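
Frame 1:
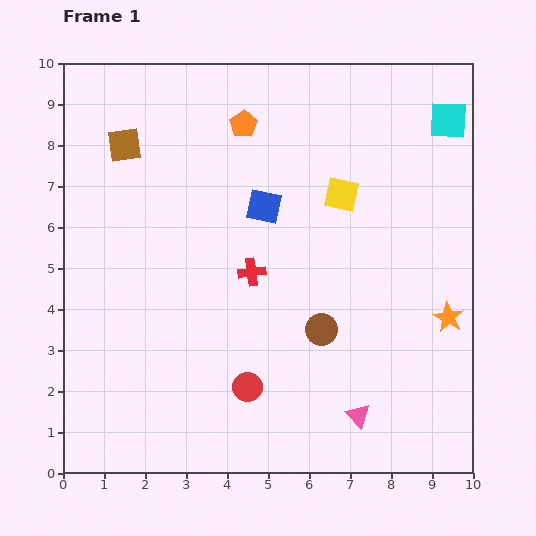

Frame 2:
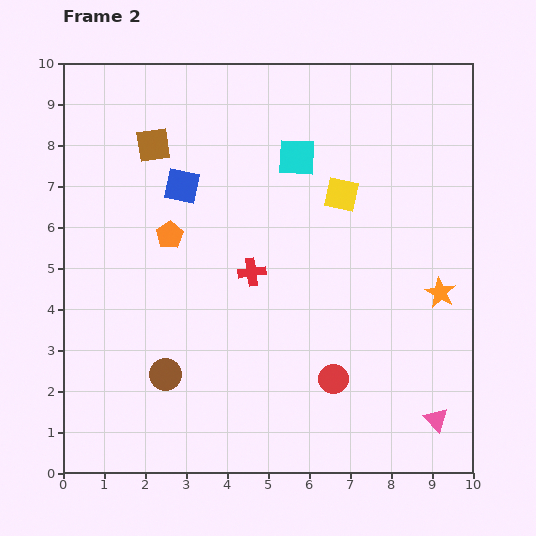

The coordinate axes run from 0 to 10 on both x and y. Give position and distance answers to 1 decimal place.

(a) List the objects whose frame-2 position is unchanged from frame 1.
the yellow square, the red cross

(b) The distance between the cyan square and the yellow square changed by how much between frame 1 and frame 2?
-1.8

Distance in frame 1: 3.2. Distance in frame 2: 1.4.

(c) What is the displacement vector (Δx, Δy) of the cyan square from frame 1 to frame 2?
(-3.7, -0.9)

The cyan square was at (9.4, 8.6) in frame 1 and (5.7, 7.7) in frame 2.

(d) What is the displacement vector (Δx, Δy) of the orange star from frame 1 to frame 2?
(-0.2, 0.6)

The orange star was at (9.4, 3.8) in frame 1 and (9.2, 4.4) in frame 2.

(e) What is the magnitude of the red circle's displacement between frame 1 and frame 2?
2.1

The red circle moved from (4.5, 2.1) to (6.6, 2.3), a distance of √(2.1² + 0.2²) ≈ 2.1.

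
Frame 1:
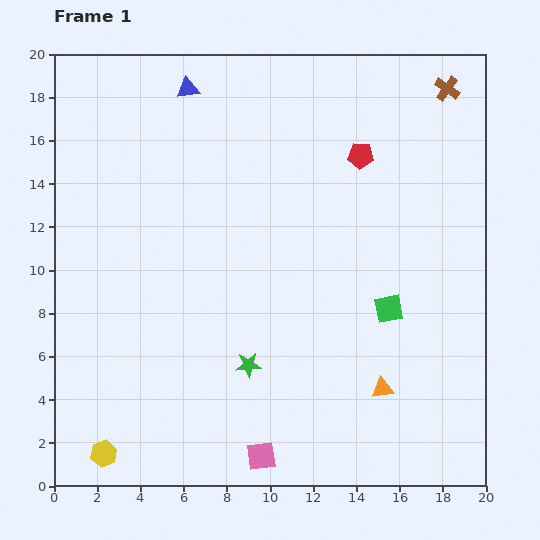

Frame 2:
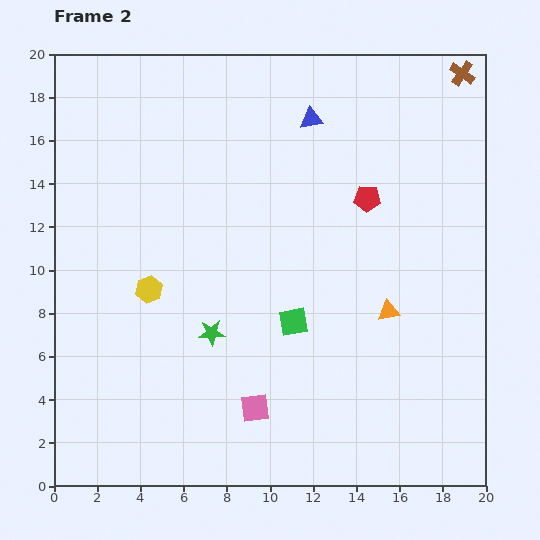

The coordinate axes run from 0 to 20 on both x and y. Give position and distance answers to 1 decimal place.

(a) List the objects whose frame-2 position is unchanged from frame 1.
none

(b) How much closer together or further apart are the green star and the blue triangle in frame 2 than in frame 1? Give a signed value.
-2.2

Distance in frame 1: 13.1. Distance in frame 2: 10.9.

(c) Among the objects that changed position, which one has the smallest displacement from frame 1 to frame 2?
the brown cross

(moved 1.0)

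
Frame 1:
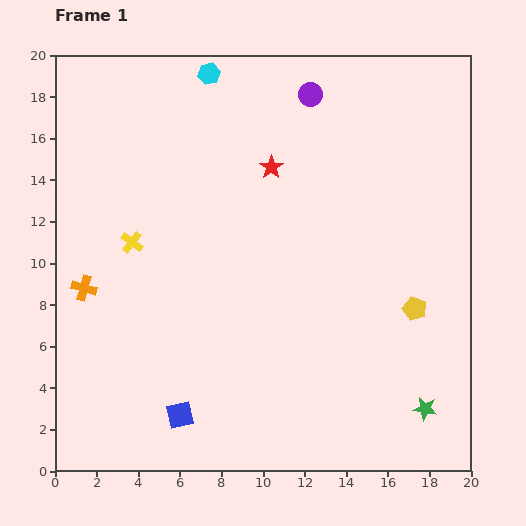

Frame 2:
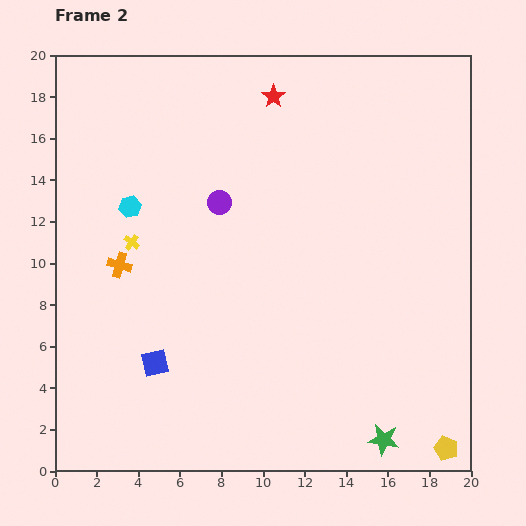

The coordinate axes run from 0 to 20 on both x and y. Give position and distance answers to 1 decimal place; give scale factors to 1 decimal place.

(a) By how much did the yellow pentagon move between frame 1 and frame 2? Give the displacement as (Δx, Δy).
(1.5, -6.7)

The yellow pentagon was at (17.3, 7.8) in frame 1 and (18.8, 1.1) in frame 2.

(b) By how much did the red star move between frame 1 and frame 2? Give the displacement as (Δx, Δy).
(0.1, 3.4)

The red star was at (10.4, 14.6) in frame 1 and (10.5, 18.0) in frame 2.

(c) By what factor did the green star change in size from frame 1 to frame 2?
1.3×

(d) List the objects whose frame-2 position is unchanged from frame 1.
the yellow cross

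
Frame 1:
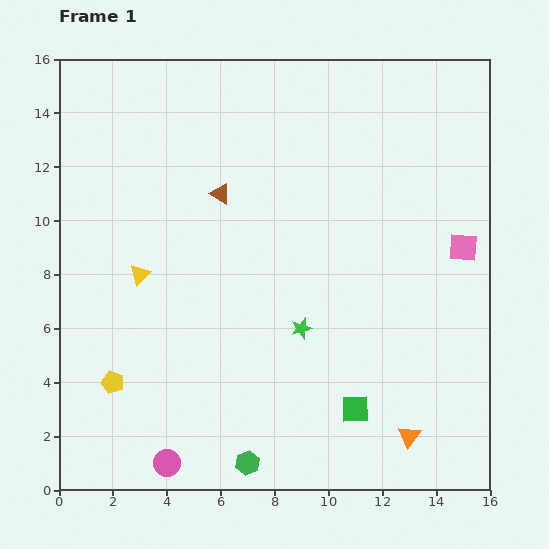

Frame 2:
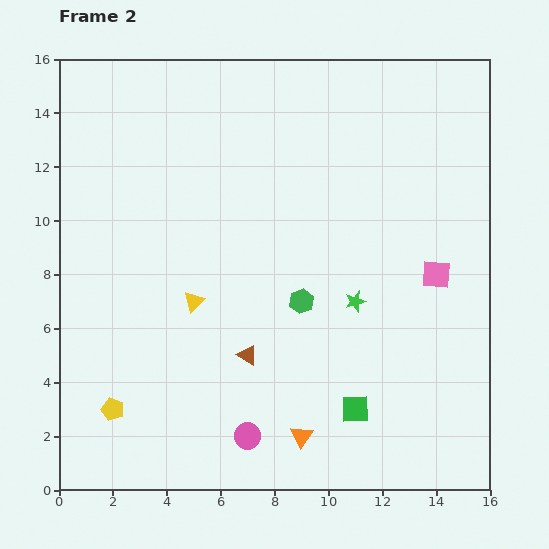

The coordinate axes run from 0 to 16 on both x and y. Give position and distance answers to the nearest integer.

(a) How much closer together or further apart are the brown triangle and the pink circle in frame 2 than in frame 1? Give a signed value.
-7

Distance in frame 1: 10. Distance in frame 2: 3.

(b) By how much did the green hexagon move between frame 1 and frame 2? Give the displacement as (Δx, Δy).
(2, 6)

The green hexagon was at (7, 1) in frame 1 and (9, 7) in frame 2.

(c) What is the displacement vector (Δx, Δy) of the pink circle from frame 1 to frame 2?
(3, 1)

The pink circle was at (4, 1) in frame 1 and (7, 2) in frame 2.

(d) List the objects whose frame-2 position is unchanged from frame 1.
the green square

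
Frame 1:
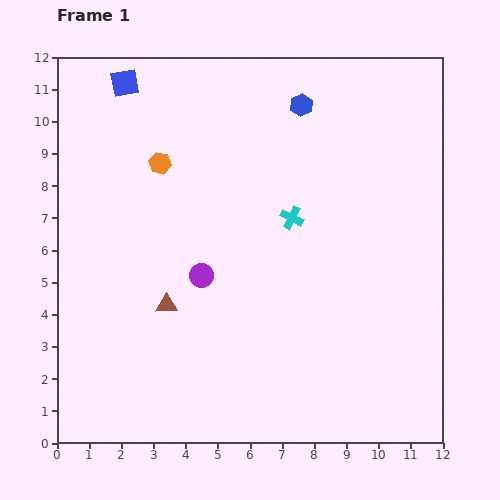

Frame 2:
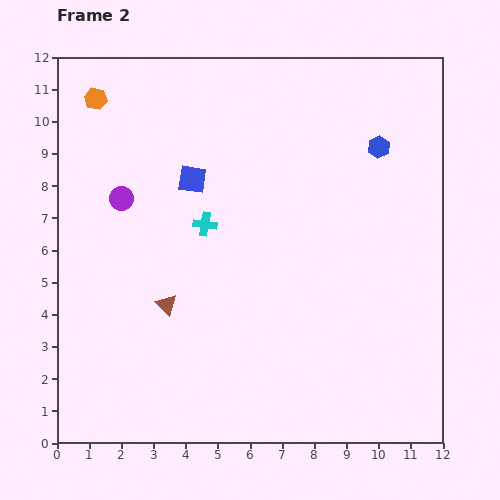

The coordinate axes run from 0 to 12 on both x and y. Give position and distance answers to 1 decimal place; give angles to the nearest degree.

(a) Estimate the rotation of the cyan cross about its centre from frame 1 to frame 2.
18° counter-clockwise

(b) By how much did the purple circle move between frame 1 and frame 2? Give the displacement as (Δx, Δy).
(-2.5, 2.4)

The purple circle was at (4.5, 5.2) in frame 1 and (2.0, 7.6) in frame 2.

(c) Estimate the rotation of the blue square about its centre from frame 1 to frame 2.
18° clockwise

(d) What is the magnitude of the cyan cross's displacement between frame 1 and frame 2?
2.7

The cyan cross moved from (7.3, 7.0) to (4.6, 6.8), a distance of √(2.7² + 0.2²) ≈ 2.7.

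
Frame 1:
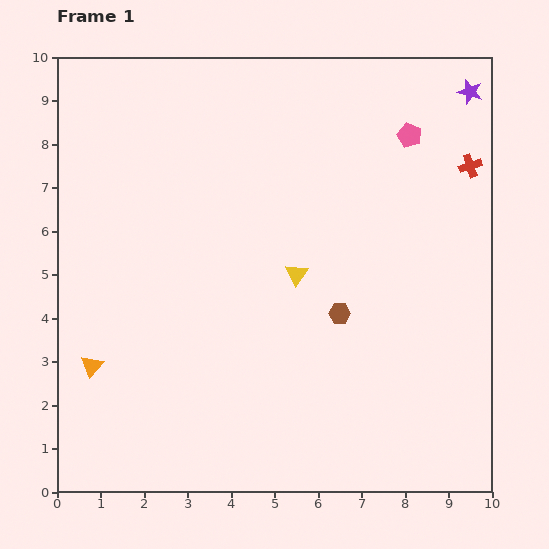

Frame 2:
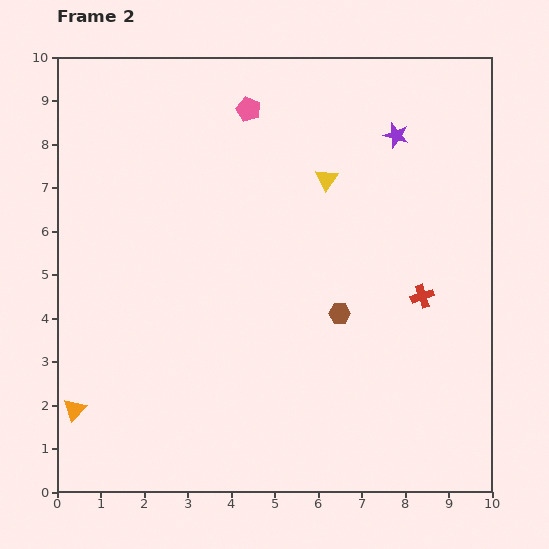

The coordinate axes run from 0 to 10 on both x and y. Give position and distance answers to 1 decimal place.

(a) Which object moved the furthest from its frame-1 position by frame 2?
the pink pentagon

(moved 3.7; next 3.2)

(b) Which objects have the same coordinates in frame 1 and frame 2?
the brown hexagon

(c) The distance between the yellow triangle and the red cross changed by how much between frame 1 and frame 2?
-1.2

Distance in frame 1: 4.7. Distance in frame 2: 3.5.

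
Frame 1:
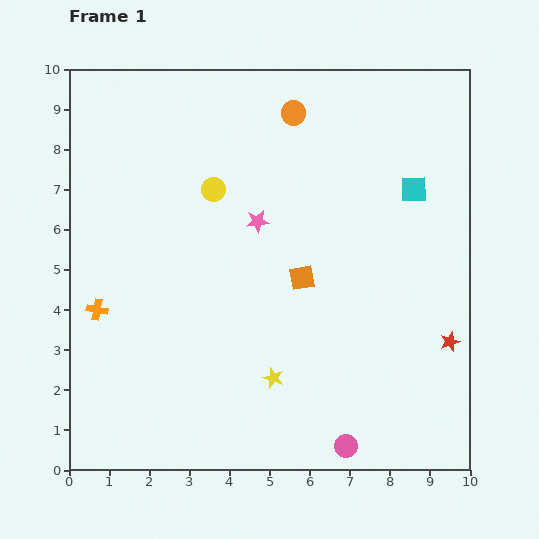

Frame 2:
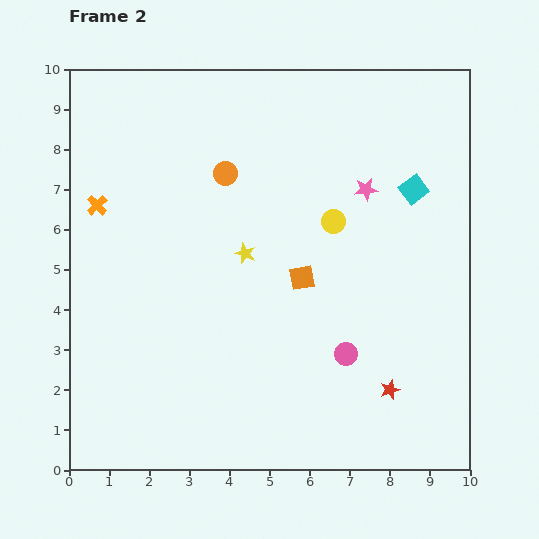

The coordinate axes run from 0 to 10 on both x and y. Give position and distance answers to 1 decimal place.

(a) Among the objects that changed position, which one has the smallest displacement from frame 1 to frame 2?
the red star

(moved 1.9)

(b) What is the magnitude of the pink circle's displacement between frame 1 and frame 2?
2.3

The pink circle moved from (6.9, 0.6) to (6.9, 2.9), a distance of √(0.0² + 2.3²) ≈ 2.3.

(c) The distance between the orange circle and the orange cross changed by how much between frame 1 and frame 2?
-3.6

Distance in frame 1: 6.9. Distance in frame 2: 3.3.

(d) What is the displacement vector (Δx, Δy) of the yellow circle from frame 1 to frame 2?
(3.0, -0.8)

The yellow circle was at (3.6, 7.0) in frame 1 and (6.6, 6.2) in frame 2.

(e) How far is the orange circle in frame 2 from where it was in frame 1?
2.3

The orange circle moved from (5.6, 8.9) to (3.9, 7.4), a distance of √(1.7² + 1.5²) ≈ 2.3.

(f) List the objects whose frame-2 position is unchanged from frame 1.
the cyan square, the orange square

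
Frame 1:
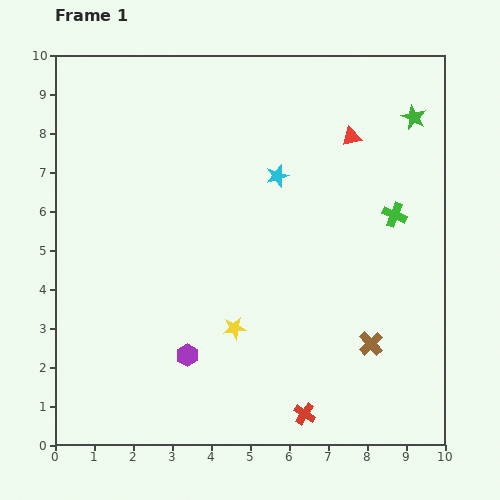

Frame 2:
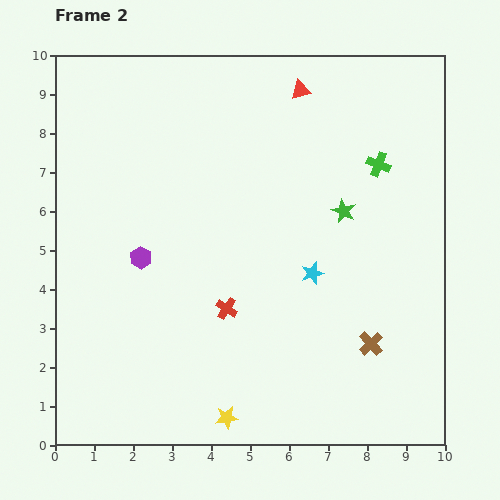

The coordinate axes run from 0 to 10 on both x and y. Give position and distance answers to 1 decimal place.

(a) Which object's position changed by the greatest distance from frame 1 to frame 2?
the red cross

(moved 3.4; next 3.0)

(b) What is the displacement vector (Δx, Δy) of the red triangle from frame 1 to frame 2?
(-1.3, 1.2)

The red triangle was at (7.6, 7.9) in frame 1 and (6.3, 9.1) in frame 2.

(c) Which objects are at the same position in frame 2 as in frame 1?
the brown cross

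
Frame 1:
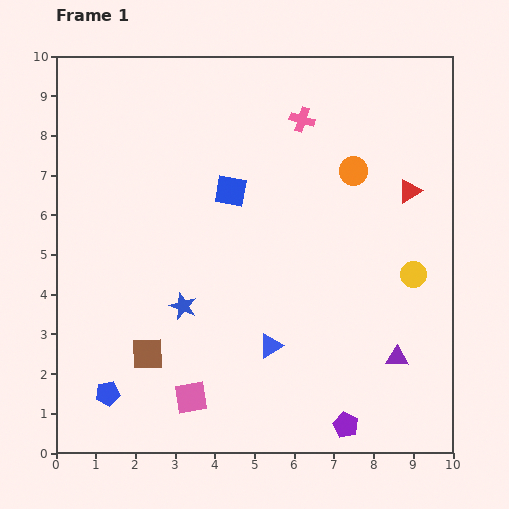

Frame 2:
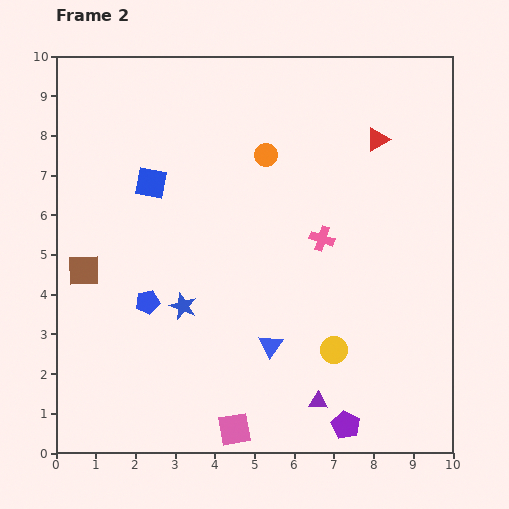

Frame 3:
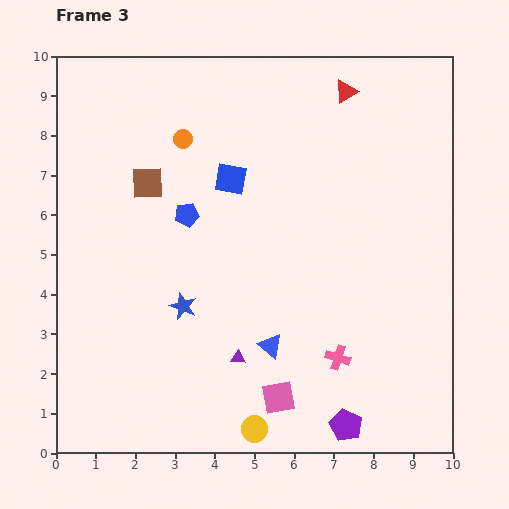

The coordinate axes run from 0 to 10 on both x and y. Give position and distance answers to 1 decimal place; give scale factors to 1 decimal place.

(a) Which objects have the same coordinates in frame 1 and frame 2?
the blue star, the purple pentagon, the blue triangle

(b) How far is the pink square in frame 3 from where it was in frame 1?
2.2

The pink square moved from (3.4, 1.4) to (5.6, 1.4), a distance of √(2.2² + 0.0²) ≈ 2.2.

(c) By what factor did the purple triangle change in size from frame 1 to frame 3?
0.7×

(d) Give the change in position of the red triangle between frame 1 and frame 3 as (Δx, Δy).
(-1.6, 2.5)

The red triangle was at (8.9, 6.6) in frame 1 and (7.3, 9.1) in frame 3.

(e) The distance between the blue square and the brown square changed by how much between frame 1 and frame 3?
-2.5

Distance in frame 1: 4.6. Distance in frame 3: 2.1.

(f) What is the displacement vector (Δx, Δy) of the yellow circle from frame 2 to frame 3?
(-2.0, -2.0)

The yellow circle was at (7.0, 2.6) in frame 2 and (5.0, 0.6) in frame 3.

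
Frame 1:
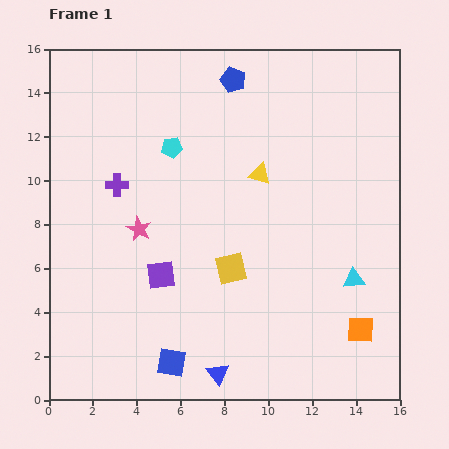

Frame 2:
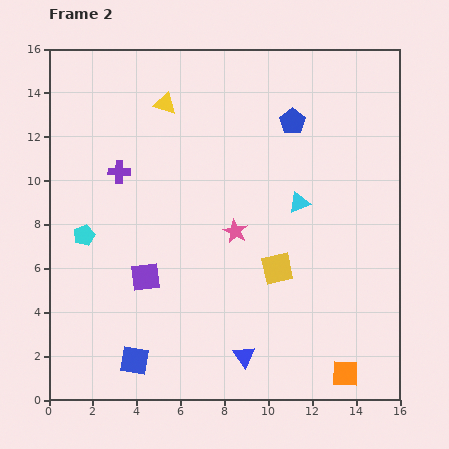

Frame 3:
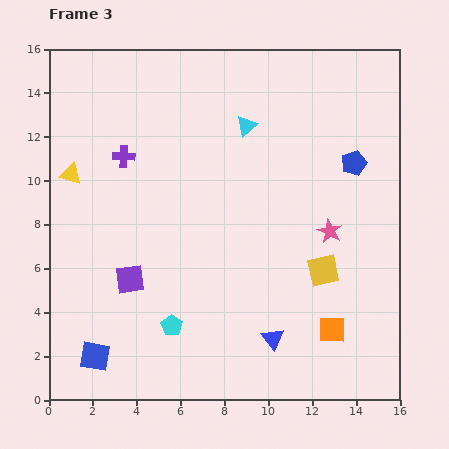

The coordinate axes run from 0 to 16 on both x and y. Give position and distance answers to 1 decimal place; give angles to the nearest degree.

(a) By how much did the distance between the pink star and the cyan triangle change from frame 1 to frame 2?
-6.9

Distance in frame 1: 10.1. Distance in frame 2: 3.2.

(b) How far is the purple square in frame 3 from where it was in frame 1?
1.4

The purple square moved from (5.1, 5.7) to (3.7, 5.5), a distance of √(1.4² + 0.2²) ≈ 1.4.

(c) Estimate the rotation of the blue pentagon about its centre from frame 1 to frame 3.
30° clockwise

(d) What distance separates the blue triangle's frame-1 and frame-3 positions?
3.0

The blue triangle moved from (7.7, 1.2) to (10.2, 2.8), a distance of √(2.5² + 1.6²) ≈ 3.0.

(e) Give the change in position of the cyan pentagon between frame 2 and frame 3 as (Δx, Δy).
(4.0, -4.1)

The cyan pentagon was at (1.6, 7.5) in frame 2 and (5.6, 3.4) in frame 3.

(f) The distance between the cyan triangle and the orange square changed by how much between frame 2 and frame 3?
+2.0

Distance in frame 2: 8.1. Distance in frame 3: 10.1.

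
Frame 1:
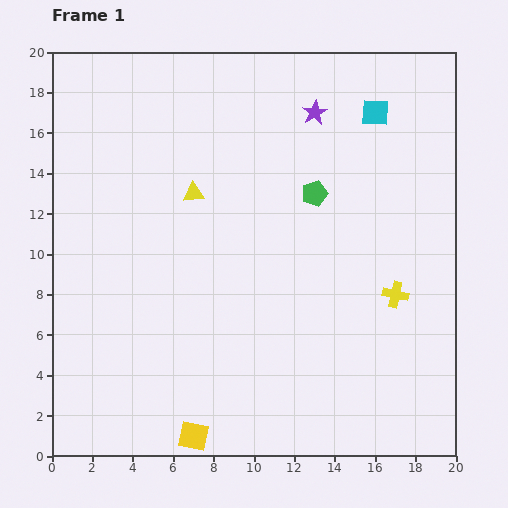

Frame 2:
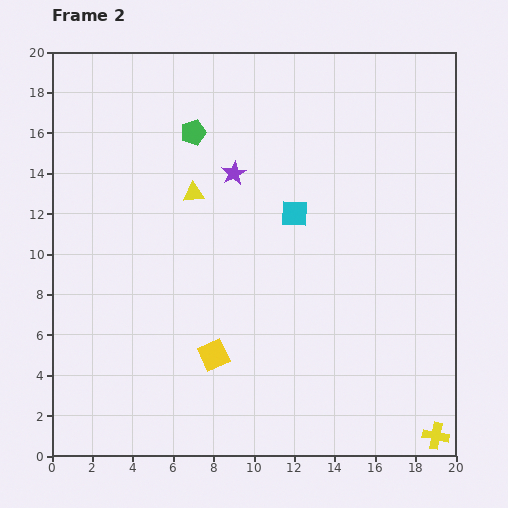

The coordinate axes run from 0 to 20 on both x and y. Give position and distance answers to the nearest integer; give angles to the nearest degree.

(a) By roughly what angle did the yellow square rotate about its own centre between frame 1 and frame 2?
36° counter-clockwise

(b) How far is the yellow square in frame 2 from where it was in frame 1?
4

The yellow square moved from (7, 1) to (8, 5), a distance of √(1² + 4²) ≈ 4.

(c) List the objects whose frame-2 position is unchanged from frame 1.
the yellow triangle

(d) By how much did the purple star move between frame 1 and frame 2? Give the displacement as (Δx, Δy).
(-4, -3)

The purple star was at (13, 17) in frame 1 and (9, 14) in frame 2.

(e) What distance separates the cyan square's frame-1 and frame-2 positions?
6

The cyan square moved from (16, 17) to (12, 12), a distance of √(4² + 5²) ≈ 6.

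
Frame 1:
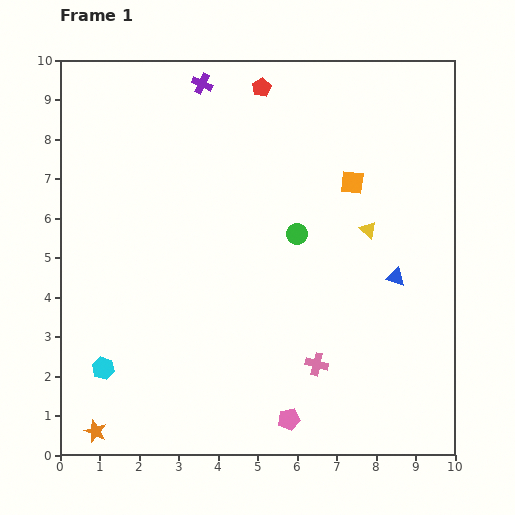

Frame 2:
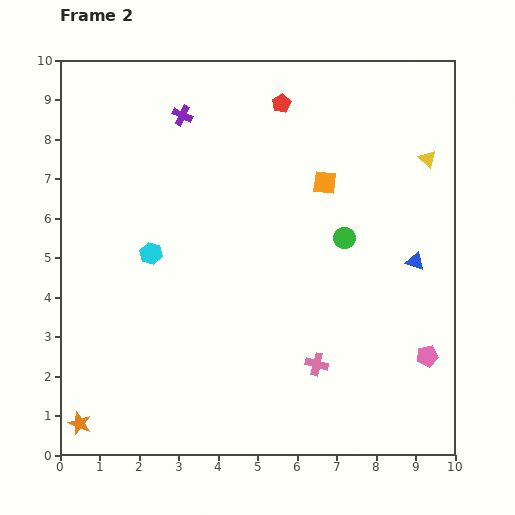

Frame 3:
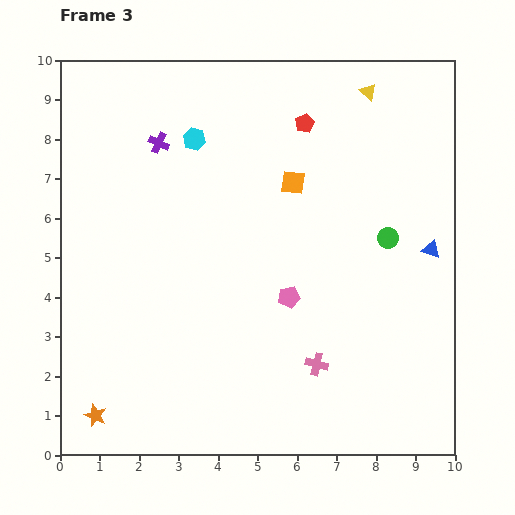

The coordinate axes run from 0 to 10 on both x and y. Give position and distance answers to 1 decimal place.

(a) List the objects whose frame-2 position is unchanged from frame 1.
the pink cross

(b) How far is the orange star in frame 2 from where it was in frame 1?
0.4

The orange star moved from (0.9, 0.6) to (0.5, 0.8), a distance of √(0.4² + 0.2²) ≈ 0.4.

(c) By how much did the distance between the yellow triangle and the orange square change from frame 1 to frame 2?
+1.4

Distance in frame 1: 1.3. Distance in frame 2: 2.7.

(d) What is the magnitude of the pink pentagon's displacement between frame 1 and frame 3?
3.1

The pink pentagon moved from (5.8, 0.9) to (5.8, 4.0), a distance of √(0.0² + 3.1²) ≈ 3.1.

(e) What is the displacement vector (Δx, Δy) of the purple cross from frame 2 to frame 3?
(-0.6, -0.7)

The purple cross was at (3.1, 8.6) in frame 2 and (2.5, 7.9) in frame 3.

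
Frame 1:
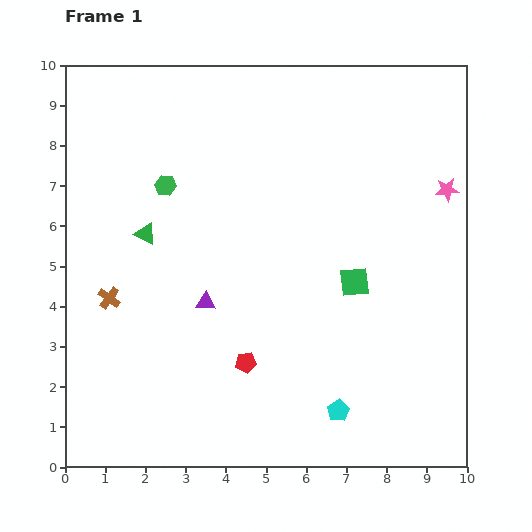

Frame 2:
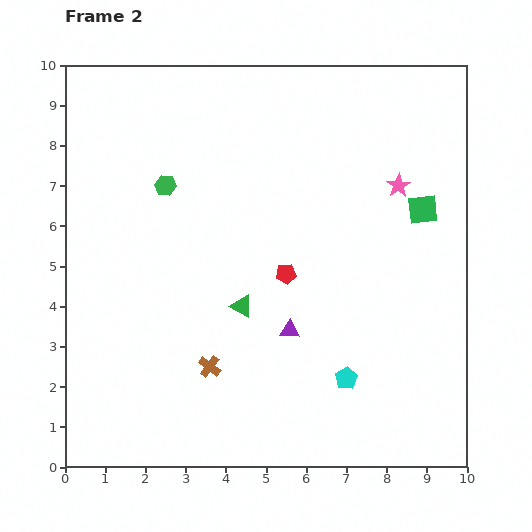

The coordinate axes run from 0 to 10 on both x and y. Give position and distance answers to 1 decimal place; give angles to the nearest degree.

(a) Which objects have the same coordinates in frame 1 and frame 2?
the green hexagon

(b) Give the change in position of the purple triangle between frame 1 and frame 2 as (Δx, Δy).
(2.1, -0.7)

The purple triangle was at (3.5, 4.1) in frame 1 and (5.6, 3.4) in frame 2.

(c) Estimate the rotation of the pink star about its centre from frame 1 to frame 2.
27° counter-clockwise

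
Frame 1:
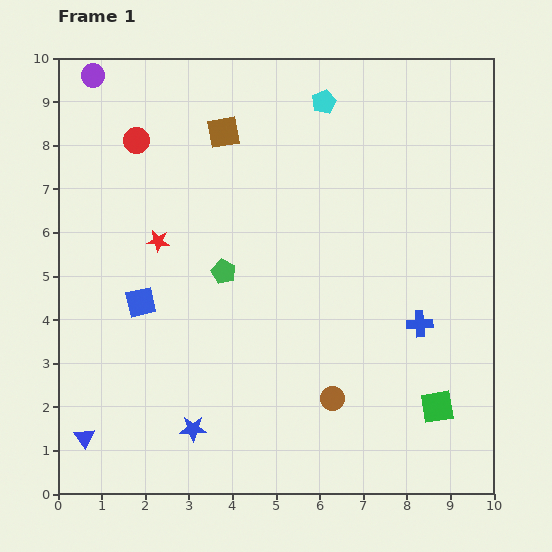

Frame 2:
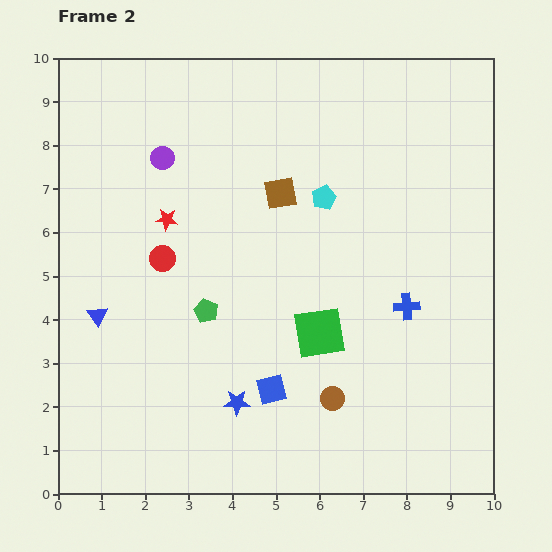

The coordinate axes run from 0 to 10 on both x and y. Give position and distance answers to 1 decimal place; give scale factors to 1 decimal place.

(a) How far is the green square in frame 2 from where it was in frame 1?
3.2

The green square moved from (8.7, 2.0) to (6.0, 3.7), a distance of √(2.7² + 1.7²) ≈ 3.2.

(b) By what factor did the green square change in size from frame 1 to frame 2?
1.6×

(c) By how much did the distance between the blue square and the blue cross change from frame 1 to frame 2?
-2.8

Distance in frame 1: 6.4. Distance in frame 2: 3.6.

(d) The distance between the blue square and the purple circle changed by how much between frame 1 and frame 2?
+0.6

Distance in frame 1: 5.3. Distance in frame 2: 5.9.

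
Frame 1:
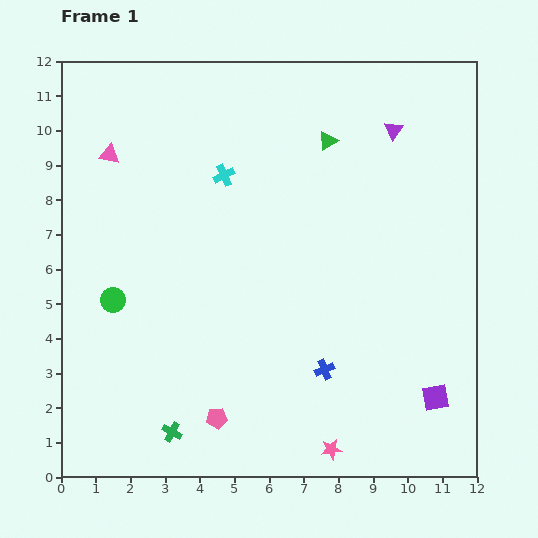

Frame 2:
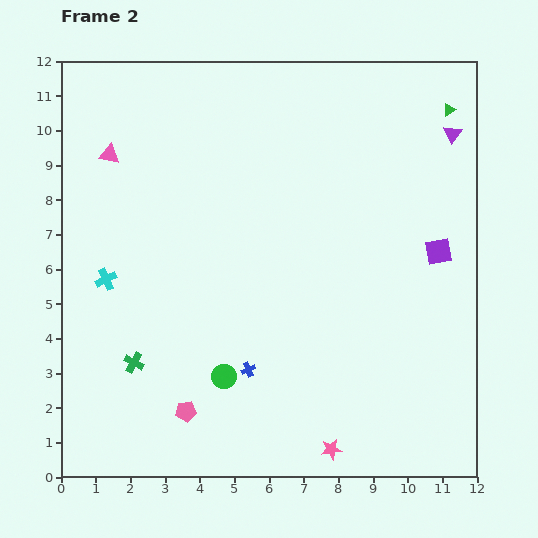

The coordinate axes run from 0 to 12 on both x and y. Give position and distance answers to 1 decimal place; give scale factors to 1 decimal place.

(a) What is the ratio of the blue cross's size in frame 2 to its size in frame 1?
0.7×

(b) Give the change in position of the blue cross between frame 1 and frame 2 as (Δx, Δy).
(-2.2, 0.0)

The blue cross was at (7.6, 3.1) in frame 1 and (5.4, 3.1) in frame 2.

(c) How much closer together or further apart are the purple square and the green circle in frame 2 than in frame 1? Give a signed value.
-2.5

Distance in frame 1: 9.7. Distance in frame 2: 7.2.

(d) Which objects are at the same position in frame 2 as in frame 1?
the pink star, the pink triangle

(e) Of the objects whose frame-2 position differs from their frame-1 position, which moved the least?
the pink pentagon

(moved 0.9)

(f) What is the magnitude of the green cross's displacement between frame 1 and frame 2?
2.3

The green cross moved from (3.2, 1.3) to (2.1, 3.3), a distance of √(1.1² + 2.0²) ≈ 2.3.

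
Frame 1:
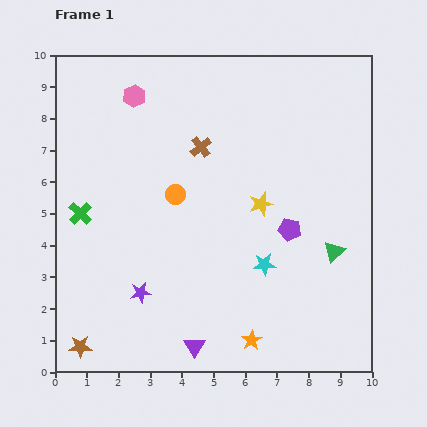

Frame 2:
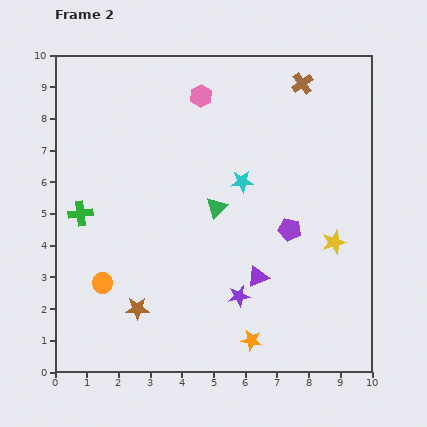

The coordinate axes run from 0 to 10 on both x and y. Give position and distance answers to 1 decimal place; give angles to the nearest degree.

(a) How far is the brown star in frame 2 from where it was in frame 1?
2.2

The brown star moved from (0.8, 0.8) to (2.6, 2.0), a distance of √(1.8² + 1.2²) ≈ 2.2.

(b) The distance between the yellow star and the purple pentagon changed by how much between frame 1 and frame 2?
+0.3

Distance in frame 1: 1.2. Distance in frame 2: 1.5.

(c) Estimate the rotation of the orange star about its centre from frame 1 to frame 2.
28° counter-clockwise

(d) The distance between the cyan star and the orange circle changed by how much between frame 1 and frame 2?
+1.8

Distance in frame 1: 3.6. Distance in frame 2: 5.4.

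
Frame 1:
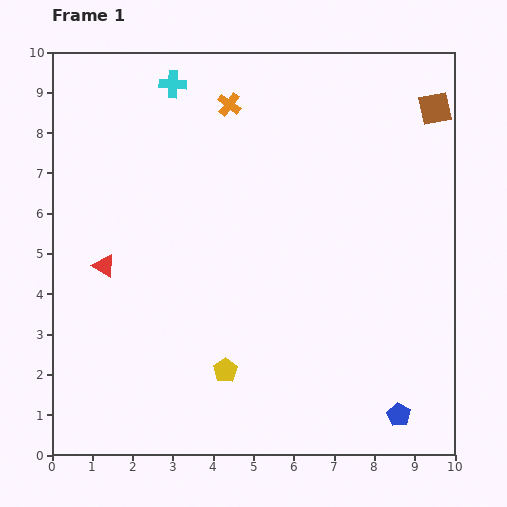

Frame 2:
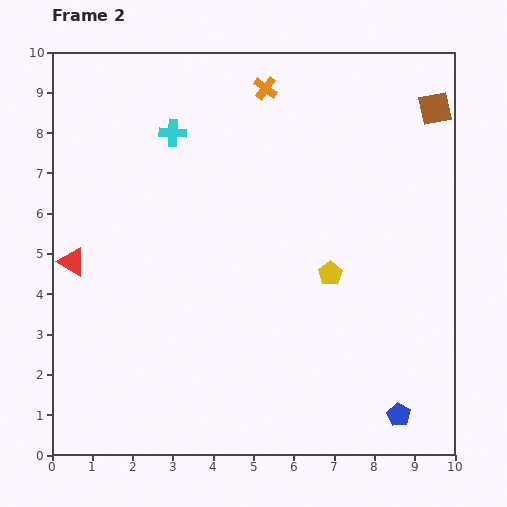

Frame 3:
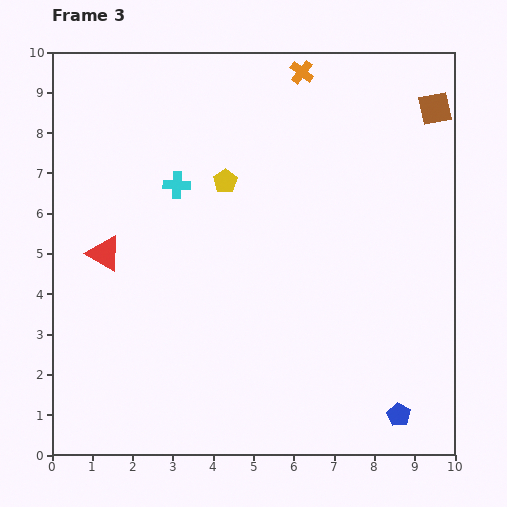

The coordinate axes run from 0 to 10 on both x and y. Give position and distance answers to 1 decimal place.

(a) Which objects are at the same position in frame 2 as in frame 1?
the brown square, the blue pentagon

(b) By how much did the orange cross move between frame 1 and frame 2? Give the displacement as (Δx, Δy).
(0.9, 0.4)

The orange cross was at (4.4, 8.7) in frame 1 and (5.3, 9.1) in frame 2.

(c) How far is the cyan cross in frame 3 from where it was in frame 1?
2.5

The cyan cross moved from (3.0, 9.2) to (3.1, 6.7), a distance of √(0.1² + 2.5²) ≈ 2.5.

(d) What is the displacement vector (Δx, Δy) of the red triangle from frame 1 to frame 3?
(0.0, 0.3)

The red triangle was at (1.3, 4.7) in frame 1 and (1.3, 5.0) in frame 3.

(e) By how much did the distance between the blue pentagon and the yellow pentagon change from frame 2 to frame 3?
+3.3

Distance in frame 2: 3.9. Distance in frame 3: 7.2.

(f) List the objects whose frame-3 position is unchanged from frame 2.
the brown square, the blue pentagon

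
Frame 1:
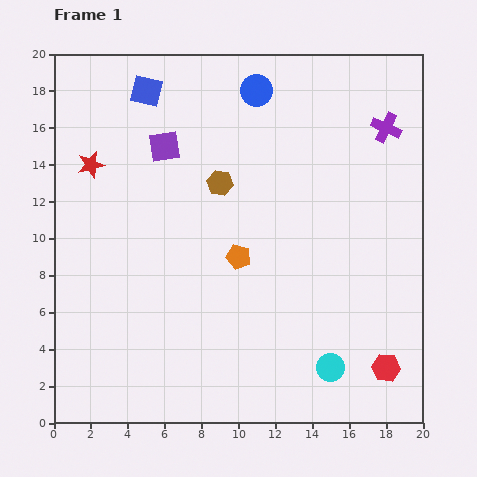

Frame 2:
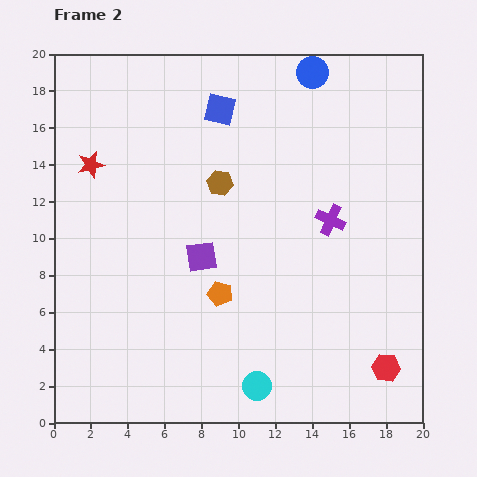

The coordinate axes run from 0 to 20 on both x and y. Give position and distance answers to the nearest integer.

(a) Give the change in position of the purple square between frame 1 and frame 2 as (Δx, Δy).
(2, -6)

The purple square was at (6, 15) in frame 1 and (8, 9) in frame 2.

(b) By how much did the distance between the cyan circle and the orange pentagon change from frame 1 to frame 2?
-3

Distance in frame 1: 8. Distance in frame 2: 5.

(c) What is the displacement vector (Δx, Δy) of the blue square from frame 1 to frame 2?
(4, -1)

The blue square was at (5, 18) in frame 1 and (9, 17) in frame 2.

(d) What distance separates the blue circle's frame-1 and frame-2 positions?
3

The blue circle moved from (11, 18) to (14, 19), a distance of √(3² + 1²) ≈ 3.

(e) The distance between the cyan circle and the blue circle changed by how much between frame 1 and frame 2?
+1

Distance in frame 1: 16. Distance in frame 2: 17.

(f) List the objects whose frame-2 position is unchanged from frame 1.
the red hexagon, the red star, the brown hexagon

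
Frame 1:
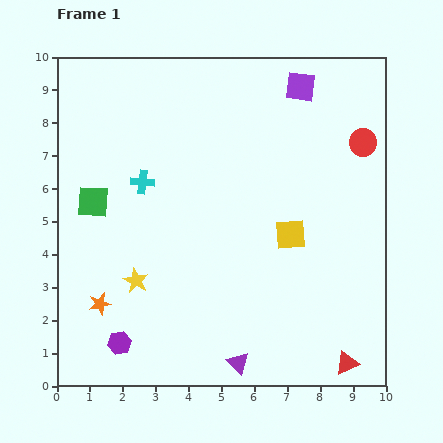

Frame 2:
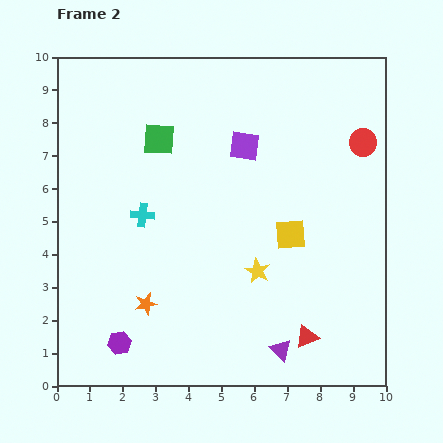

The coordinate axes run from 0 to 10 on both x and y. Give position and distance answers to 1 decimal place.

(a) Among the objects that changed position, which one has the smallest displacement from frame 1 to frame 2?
the cyan cross

(moved 1.0)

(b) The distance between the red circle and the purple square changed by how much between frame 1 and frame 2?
+1.1

Distance in frame 1: 2.5. Distance in frame 2: 3.6.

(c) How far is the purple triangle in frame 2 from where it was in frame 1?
1.4

The purple triangle moved from (5.5, 0.7) to (6.8, 1.1), a distance of √(1.3² + 0.4²) ≈ 1.4.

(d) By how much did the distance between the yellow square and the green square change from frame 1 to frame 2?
-1.2

Distance in frame 1: 6.1. Distance in frame 2: 4.9.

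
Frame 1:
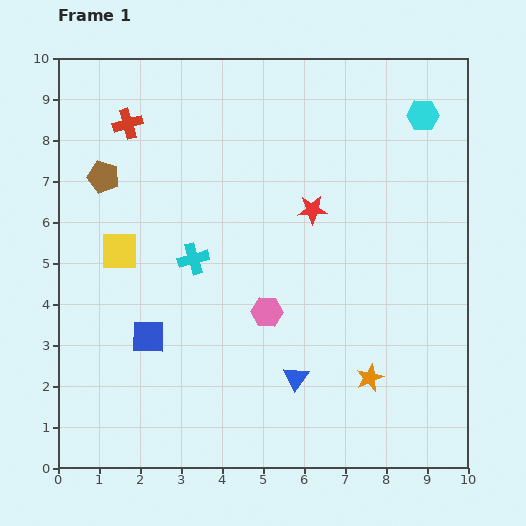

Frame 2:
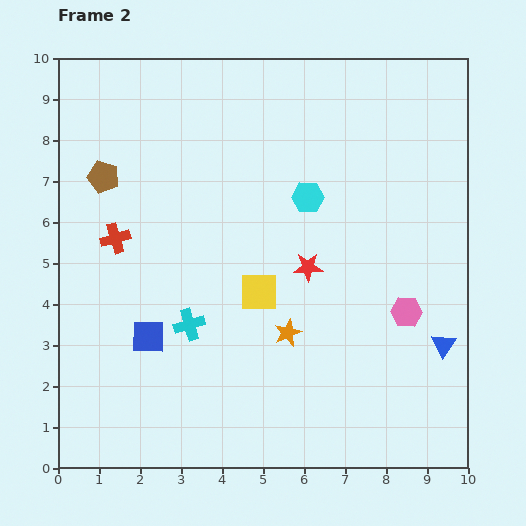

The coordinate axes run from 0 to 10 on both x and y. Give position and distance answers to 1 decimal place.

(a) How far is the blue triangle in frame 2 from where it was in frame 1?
3.7

The blue triangle moved from (5.8, 2.2) to (9.4, 3.0), a distance of √(3.6² + 0.8²) ≈ 3.7.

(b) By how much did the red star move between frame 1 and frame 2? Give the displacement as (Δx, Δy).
(-0.1, -1.4)

The red star was at (6.2, 6.3) in frame 1 and (6.1, 4.9) in frame 2.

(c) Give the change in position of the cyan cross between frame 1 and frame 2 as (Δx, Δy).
(-0.1, -1.6)

The cyan cross was at (3.3, 5.1) in frame 1 and (3.2, 3.5) in frame 2.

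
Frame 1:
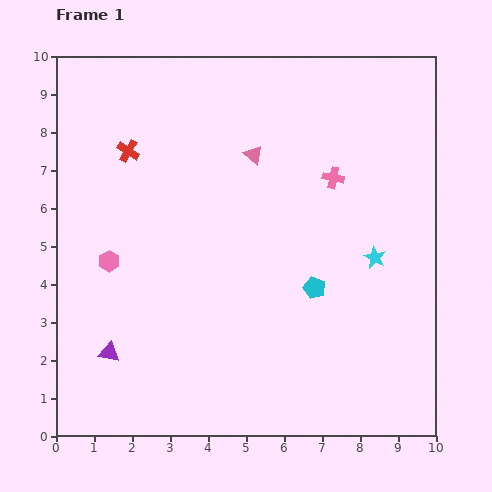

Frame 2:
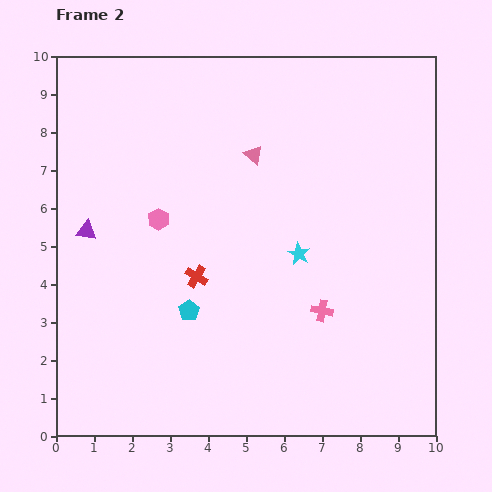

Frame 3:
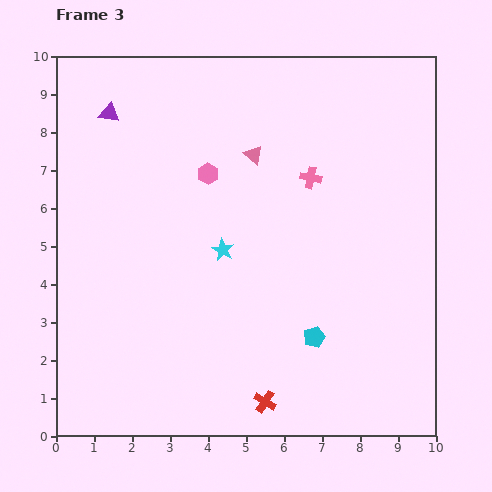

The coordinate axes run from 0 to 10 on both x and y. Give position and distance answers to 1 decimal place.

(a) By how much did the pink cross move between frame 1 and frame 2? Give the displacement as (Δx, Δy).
(-0.3, -3.5)

The pink cross was at (7.3, 6.8) in frame 1 and (7.0, 3.3) in frame 2.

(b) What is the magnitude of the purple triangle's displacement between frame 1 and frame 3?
6.3

The purple triangle moved from (1.4, 2.2) to (1.4, 8.5), a distance of √(0.0² + 6.3²) ≈ 6.3.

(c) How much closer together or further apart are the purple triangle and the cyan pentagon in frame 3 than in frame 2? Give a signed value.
+4.6

Distance in frame 2: 3.4. Distance in frame 3: 8.0.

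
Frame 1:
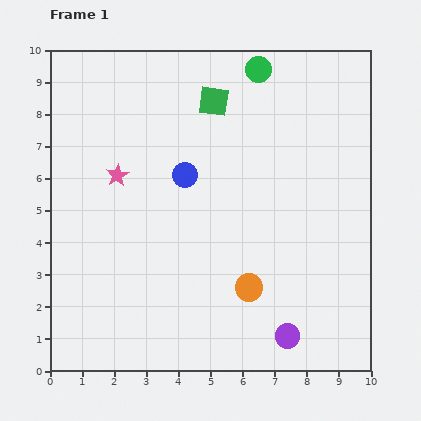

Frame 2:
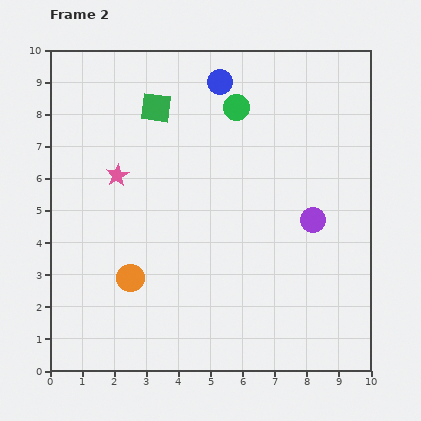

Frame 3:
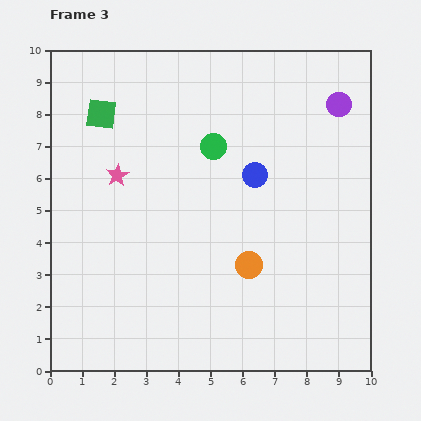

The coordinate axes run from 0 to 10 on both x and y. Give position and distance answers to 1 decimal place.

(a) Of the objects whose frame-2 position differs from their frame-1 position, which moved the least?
the green circle

(moved 1.4)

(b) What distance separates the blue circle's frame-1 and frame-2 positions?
3.1

The blue circle moved from (4.2, 6.1) to (5.3, 9.0), a distance of √(1.1² + 2.9²) ≈ 3.1.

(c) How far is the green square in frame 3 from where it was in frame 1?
3.5

The green square moved from (5.1, 8.4) to (1.6, 8.0), a distance of √(3.5² + 0.4²) ≈ 3.5.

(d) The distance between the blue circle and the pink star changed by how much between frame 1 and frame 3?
+2.2

Distance in frame 1: 2.1. Distance in frame 3: 4.3.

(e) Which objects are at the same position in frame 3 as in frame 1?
the pink star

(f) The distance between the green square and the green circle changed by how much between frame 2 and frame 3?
+1.1

Distance in frame 2: 2.5. Distance in frame 3: 3.6.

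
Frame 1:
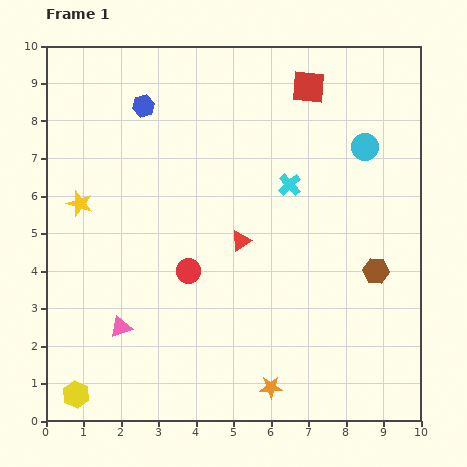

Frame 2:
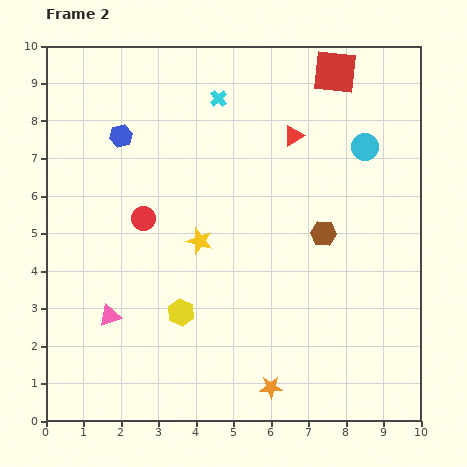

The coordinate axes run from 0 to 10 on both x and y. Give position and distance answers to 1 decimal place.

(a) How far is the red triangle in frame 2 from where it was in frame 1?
3.1

The red triangle moved from (5.2, 4.8) to (6.6, 7.6), a distance of √(1.4² + 2.8²) ≈ 3.1.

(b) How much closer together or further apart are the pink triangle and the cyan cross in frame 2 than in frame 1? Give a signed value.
+0.6

Distance in frame 1: 5.9. Distance in frame 2: 6.5.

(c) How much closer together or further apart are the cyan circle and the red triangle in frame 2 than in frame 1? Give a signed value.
-2.2

Distance in frame 1: 4.1. Distance in frame 2: 1.9.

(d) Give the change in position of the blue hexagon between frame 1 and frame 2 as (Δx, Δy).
(-0.6, -0.8)

The blue hexagon was at (2.6, 8.4) in frame 1 and (2.0, 7.6) in frame 2.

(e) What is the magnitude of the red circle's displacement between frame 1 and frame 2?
1.8

The red circle moved from (3.8, 4.0) to (2.6, 5.4), a distance of √(1.2² + 1.4²) ≈ 1.8.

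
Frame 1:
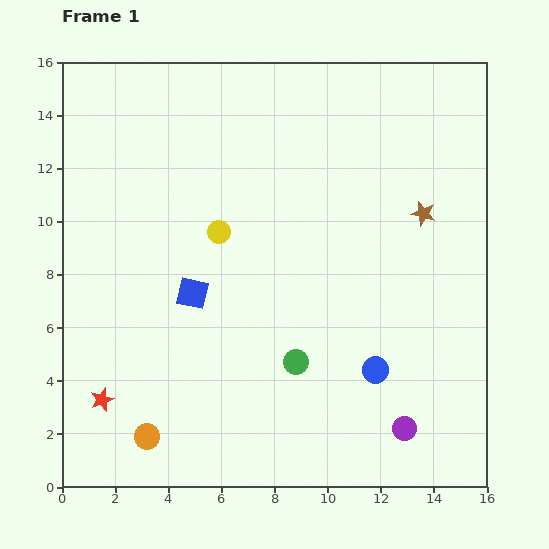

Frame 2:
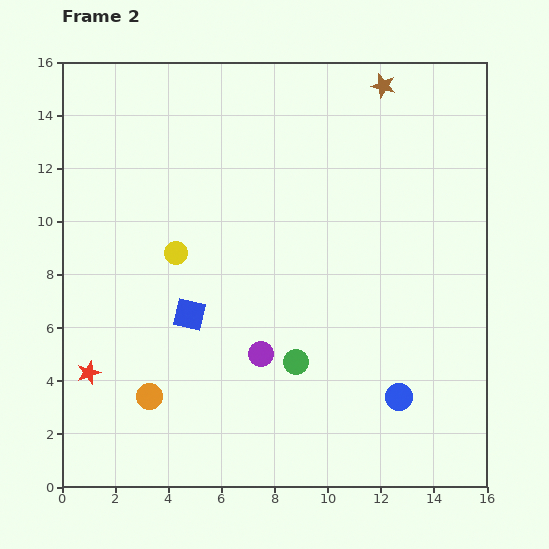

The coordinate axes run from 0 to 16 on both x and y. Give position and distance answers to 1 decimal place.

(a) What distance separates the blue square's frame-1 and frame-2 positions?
0.8

The blue square moved from (4.9, 7.3) to (4.8, 6.5), a distance of √(0.1² + 0.8²) ≈ 0.8.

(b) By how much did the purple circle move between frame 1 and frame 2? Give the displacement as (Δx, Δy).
(-5.4, 2.8)

The purple circle was at (12.9, 2.2) in frame 1 and (7.5, 5.0) in frame 2.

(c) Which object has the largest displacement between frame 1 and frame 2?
the purple circle

(moved 6.1; next 5.0)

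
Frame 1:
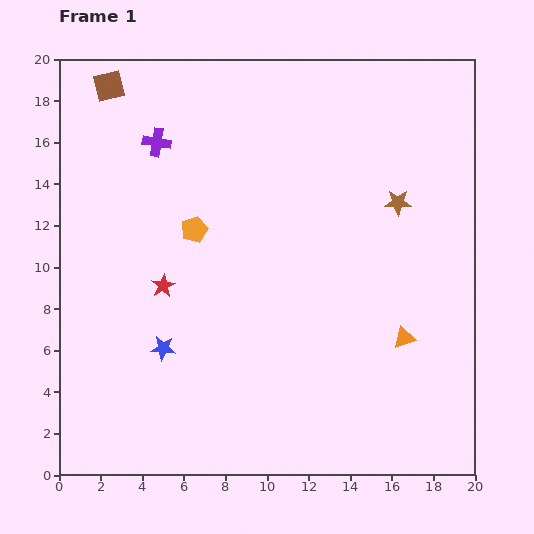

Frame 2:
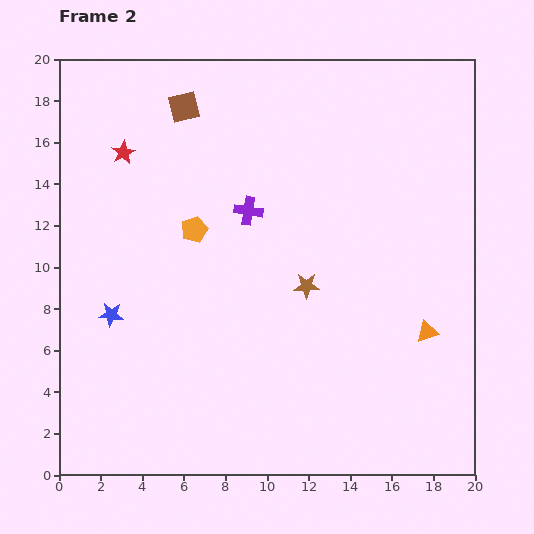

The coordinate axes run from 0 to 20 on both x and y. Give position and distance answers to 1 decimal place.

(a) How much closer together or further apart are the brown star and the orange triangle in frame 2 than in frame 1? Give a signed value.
-0.3

Distance in frame 1: 6.5. Distance in frame 2: 6.2.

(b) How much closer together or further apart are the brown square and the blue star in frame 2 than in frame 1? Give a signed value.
-2.3

Distance in frame 1: 12.9. Distance in frame 2: 10.6.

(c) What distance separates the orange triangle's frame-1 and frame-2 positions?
1.1

The orange triangle moved from (16.6, 6.6) to (17.7, 6.9), a distance of √(1.1² + 0.3²) ≈ 1.1.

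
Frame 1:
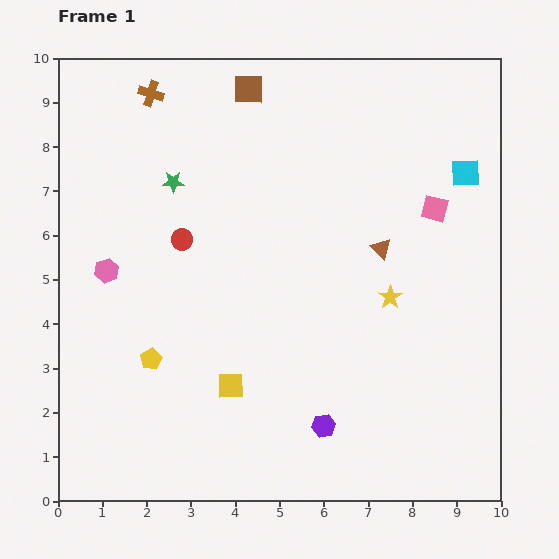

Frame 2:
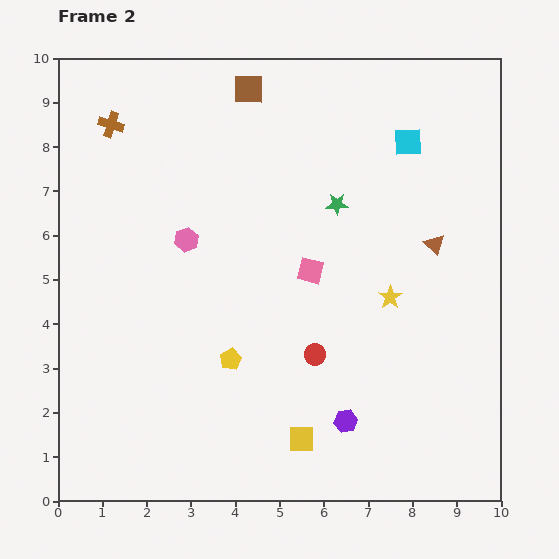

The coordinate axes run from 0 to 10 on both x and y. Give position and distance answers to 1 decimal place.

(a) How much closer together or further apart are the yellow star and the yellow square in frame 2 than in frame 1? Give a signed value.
-0.3

Distance in frame 1: 4.1. Distance in frame 2: 3.8.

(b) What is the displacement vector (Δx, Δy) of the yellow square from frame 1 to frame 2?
(1.6, -1.2)

The yellow square was at (3.9, 2.6) in frame 1 and (5.5, 1.4) in frame 2.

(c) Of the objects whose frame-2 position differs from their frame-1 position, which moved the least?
the purple hexagon

(moved 0.5)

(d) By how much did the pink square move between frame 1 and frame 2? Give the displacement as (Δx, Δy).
(-2.8, -1.4)

The pink square was at (8.5, 6.6) in frame 1 and (5.7, 5.2) in frame 2.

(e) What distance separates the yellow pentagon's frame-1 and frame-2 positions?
1.8

The yellow pentagon moved from (2.1, 3.2) to (3.9, 3.2), a distance of √(1.8² + 0.0²) ≈ 1.8.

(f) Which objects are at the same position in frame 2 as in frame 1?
the yellow star, the brown square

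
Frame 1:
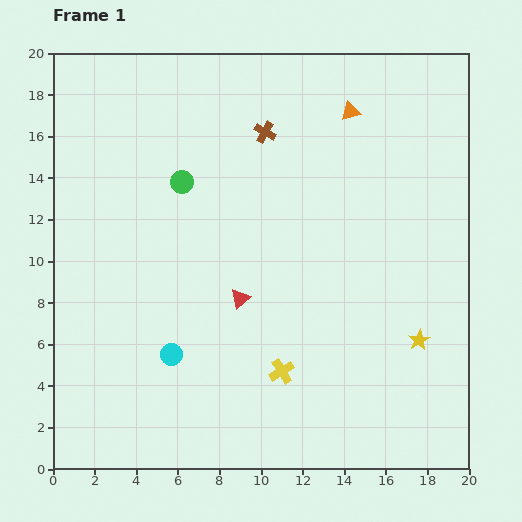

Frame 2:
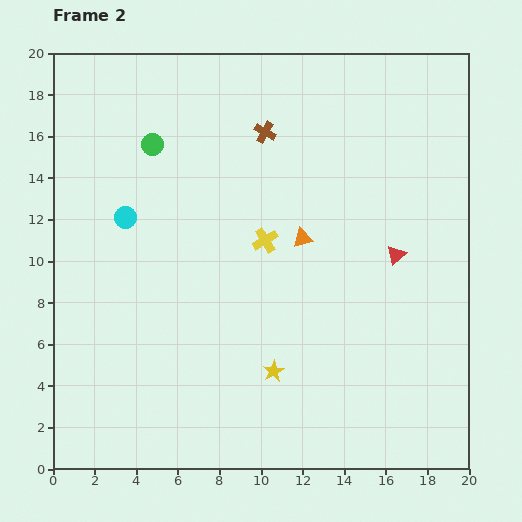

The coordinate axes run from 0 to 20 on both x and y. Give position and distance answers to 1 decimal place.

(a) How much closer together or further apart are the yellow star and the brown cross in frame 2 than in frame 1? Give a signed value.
-0.9

Distance in frame 1: 12.4. Distance in frame 2: 11.5.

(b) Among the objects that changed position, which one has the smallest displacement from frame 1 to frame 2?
the green circle

(moved 2.3)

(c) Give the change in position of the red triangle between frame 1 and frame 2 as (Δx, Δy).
(7.5, 2.1)

The red triangle was at (9.0, 8.2) in frame 1 and (16.5, 10.3) in frame 2.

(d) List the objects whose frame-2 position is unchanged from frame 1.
the brown cross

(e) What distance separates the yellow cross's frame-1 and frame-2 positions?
6.4

The yellow cross moved from (11.0, 4.7) to (10.2, 11.0), a distance of √(0.8² + 6.3²) ≈ 6.4.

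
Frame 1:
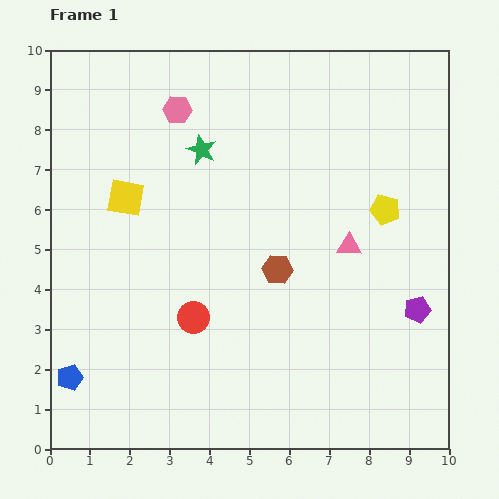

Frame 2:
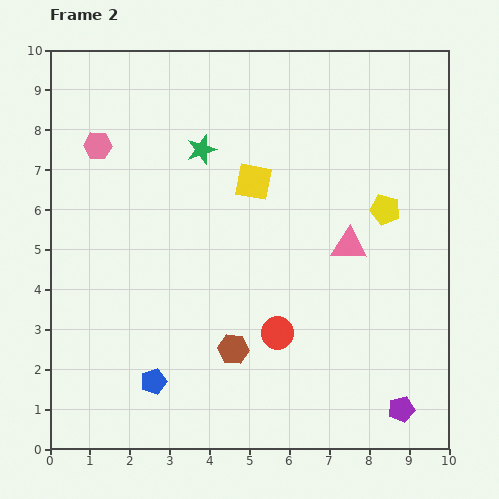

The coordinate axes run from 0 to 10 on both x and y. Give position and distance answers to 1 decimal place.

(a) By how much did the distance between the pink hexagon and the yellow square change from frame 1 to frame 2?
+1.4

Distance in frame 1: 2.6. Distance in frame 2: 4.0.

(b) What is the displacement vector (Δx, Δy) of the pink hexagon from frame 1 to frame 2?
(-2.0, -0.9)

The pink hexagon was at (3.2, 8.5) in frame 1 and (1.2, 7.6) in frame 2.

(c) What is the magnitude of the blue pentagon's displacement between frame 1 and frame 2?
2.1

The blue pentagon moved from (0.5, 1.8) to (2.6, 1.7), a distance of √(2.1² + 0.1²) ≈ 2.1.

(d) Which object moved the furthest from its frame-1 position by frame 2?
the yellow square

(moved 3.2; next 2.5)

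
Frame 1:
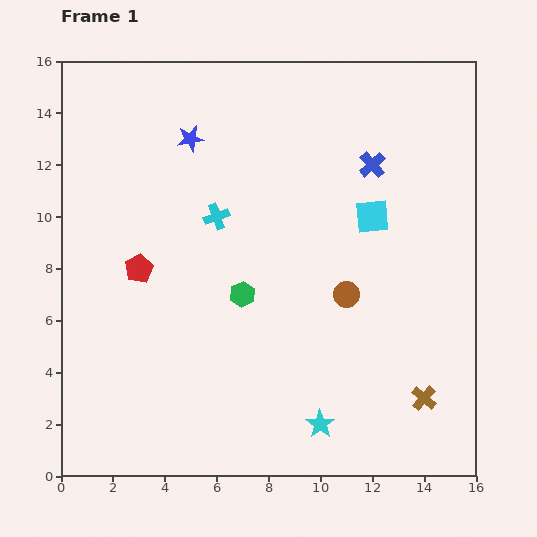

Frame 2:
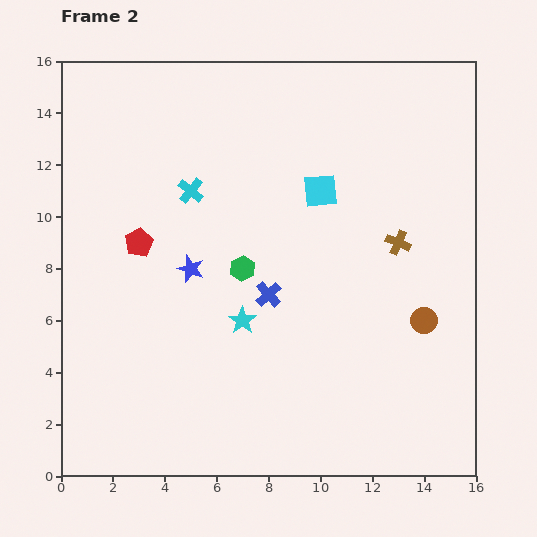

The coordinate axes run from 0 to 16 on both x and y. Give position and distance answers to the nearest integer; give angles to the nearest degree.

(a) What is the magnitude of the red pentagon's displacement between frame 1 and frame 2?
1

The red pentagon moved from (3, 8) to (3, 9), a distance of √(0² + 1²) ≈ 1.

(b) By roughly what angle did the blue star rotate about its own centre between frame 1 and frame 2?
29° clockwise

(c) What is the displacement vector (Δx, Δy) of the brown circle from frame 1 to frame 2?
(3, -1)

The brown circle was at (11, 7) in frame 1 and (14, 6) in frame 2.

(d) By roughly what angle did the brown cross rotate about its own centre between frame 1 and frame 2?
18° counter-clockwise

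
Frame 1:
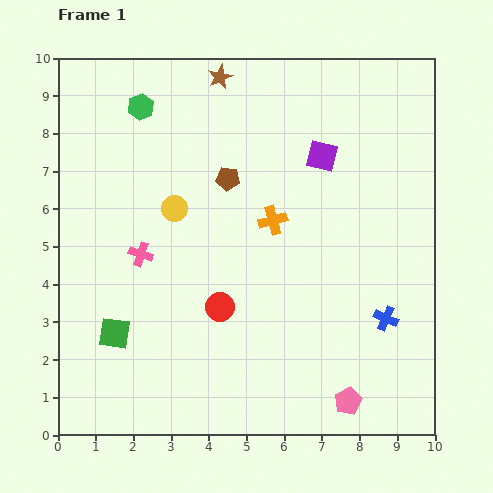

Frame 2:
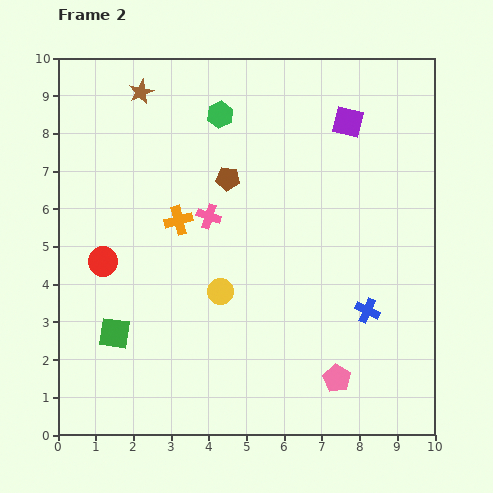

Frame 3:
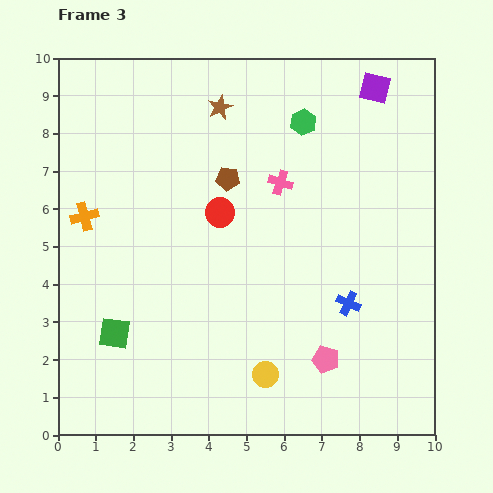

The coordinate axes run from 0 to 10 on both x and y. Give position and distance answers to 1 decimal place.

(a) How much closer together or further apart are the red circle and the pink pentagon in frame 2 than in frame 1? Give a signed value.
+2.7

Distance in frame 1: 4.2. Distance in frame 2: 6.9.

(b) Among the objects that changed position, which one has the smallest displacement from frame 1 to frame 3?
the brown star

(moved 0.8)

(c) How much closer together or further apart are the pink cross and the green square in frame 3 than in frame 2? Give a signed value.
+1.9

Distance in frame 2: 4.0. Distance in frame 3: 5.9.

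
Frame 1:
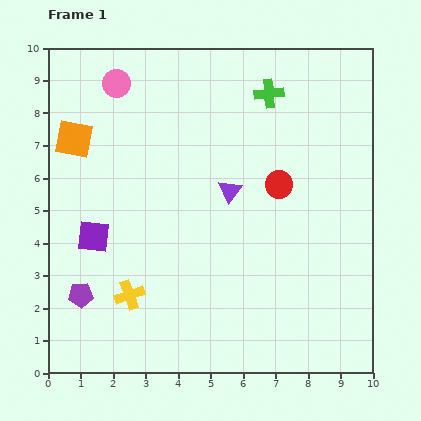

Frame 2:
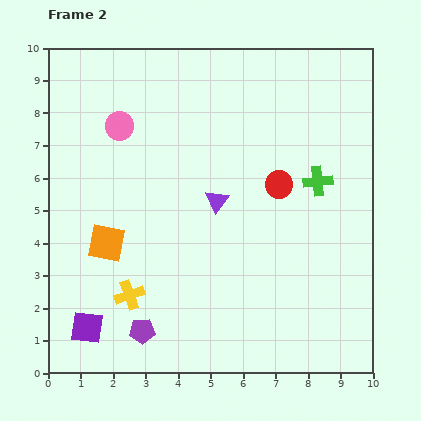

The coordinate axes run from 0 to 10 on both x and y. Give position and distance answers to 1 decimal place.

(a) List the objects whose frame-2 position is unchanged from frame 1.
the red circle, the yellow cross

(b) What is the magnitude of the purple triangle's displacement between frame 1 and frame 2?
0.5

The purple triangle moved from (5.6, 5.6) to (5.2, 5.3), a distance of √(0.4² + 0.3²) ≈ 0.5.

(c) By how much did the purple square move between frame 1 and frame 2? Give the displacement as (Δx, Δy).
(-0.2, -2.8)

The purple square was at (1.4, 4.2) in frame 1 and (1.2, 1.4) in frame 2.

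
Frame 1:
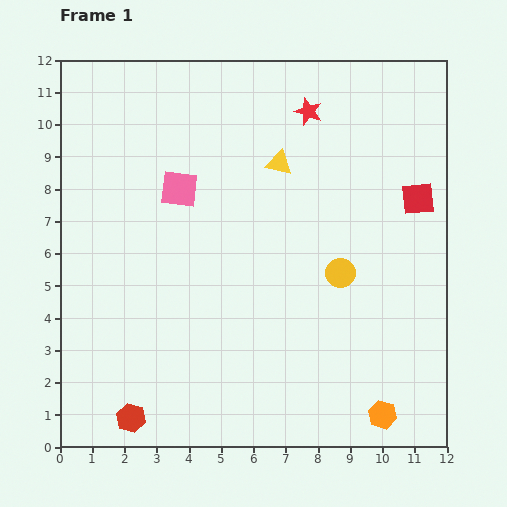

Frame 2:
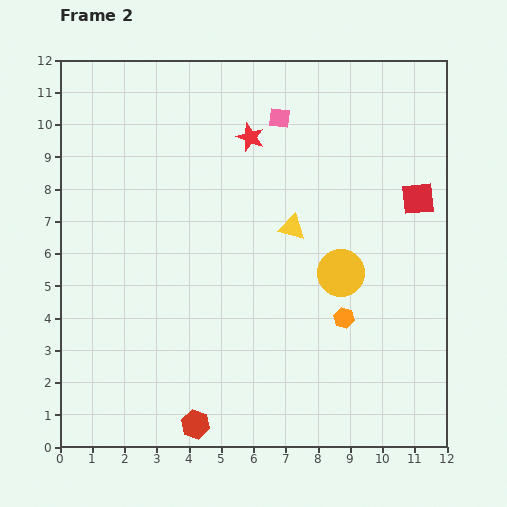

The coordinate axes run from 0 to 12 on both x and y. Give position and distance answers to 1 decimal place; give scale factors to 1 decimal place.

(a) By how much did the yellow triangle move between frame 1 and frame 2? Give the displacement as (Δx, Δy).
(0.4, -2.0)

The yellow triangle was at (6.8, 8.8) in frame 1 and (7.2, 6.8) in frame 2.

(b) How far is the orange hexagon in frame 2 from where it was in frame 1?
3.2

The orange hexagon moved from (10.0, 1.0) to (8.8, 4.0), a distance of √(1.2² + 3.0²) ≈ 3.2.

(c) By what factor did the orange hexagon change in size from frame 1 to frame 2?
0.7×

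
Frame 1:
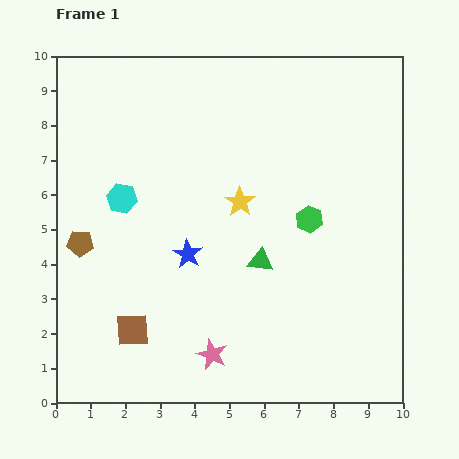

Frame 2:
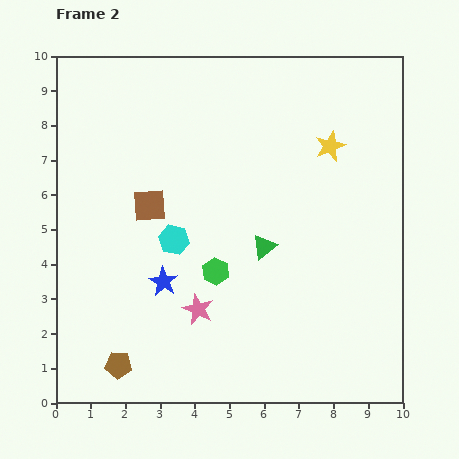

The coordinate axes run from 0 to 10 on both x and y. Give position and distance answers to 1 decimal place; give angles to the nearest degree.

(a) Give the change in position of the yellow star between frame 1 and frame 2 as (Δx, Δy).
(2.6, 1.6)

The yellow star was at (5.3, 5.8) in frame 1 and (7.9, 7.4) in frame 2.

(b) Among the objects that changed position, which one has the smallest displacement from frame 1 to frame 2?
the green triangle

(moved 0.4)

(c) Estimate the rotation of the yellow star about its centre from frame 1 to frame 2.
15° clockwise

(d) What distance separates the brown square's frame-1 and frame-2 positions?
3.6

The brown square moved from (2.2, 2.1) to (2.7, 5.7), a distance of √(0.5² + 3.6²) ≈ 3.6.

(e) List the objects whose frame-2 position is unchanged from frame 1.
none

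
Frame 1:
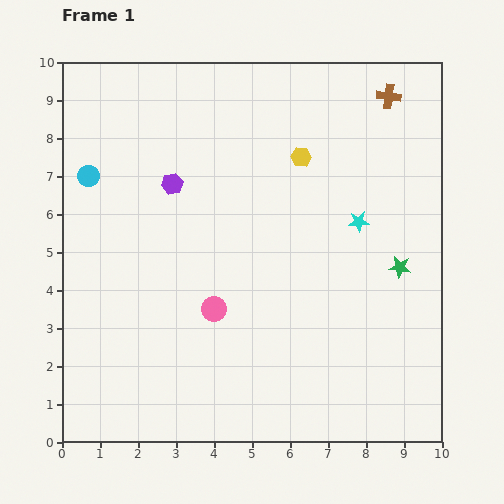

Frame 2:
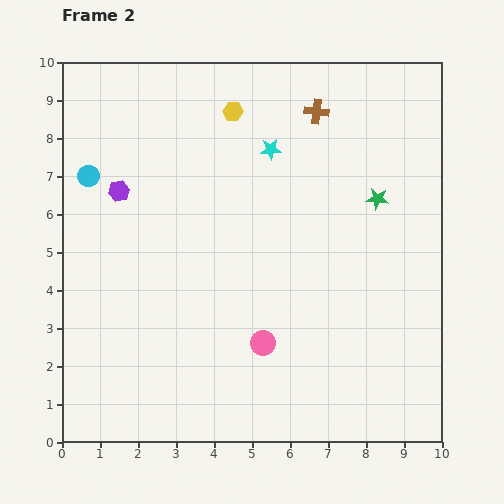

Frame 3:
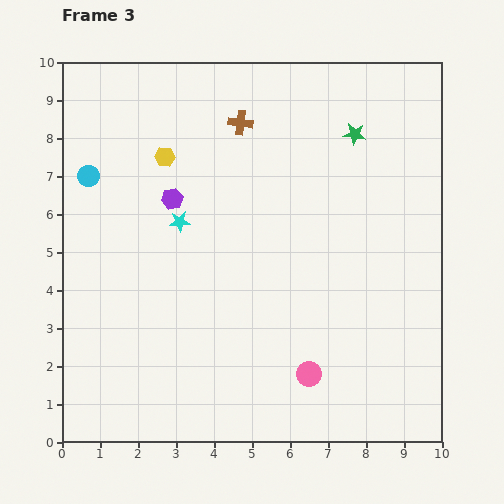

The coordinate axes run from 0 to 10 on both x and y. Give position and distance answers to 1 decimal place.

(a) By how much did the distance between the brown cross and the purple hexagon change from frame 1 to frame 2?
-0.5

Distance in frame 1: 6.1. Distance in frame 2: 5.6.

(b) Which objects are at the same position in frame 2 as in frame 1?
the cyan circle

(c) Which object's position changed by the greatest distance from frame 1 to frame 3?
the cyan star

(moved 4.7; next 4.0)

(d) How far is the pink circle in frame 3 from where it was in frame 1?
3.0

The pink circle moved from (4.0, 3.5) to (6.5, 1.8), a distance of √(2.5² + 1.7²) ≈ 3.0.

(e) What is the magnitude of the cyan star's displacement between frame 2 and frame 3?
3.1

The cyan star moved from (5.5, 7.7) to (3.1, 5.8), a distance of √(2.4² + 1.9²) ≈ 3.1.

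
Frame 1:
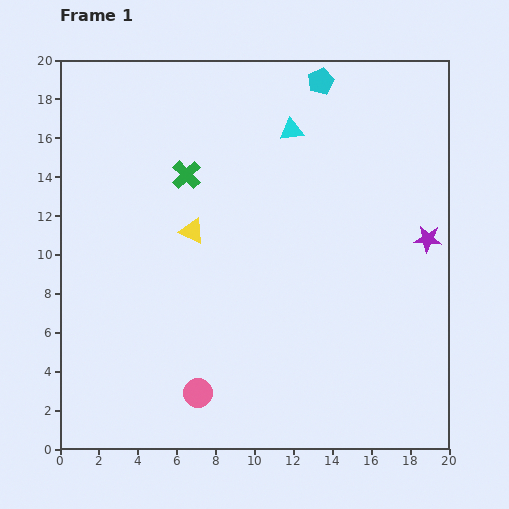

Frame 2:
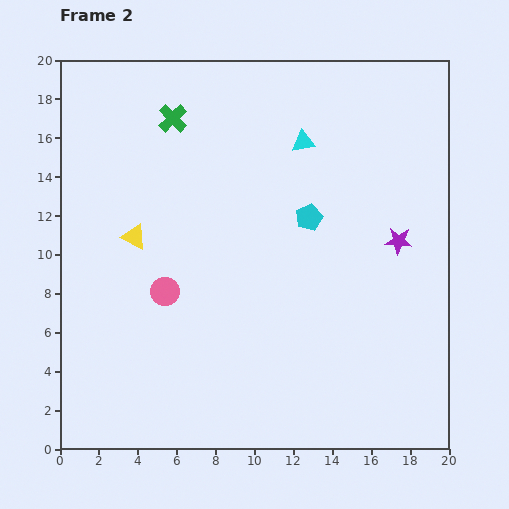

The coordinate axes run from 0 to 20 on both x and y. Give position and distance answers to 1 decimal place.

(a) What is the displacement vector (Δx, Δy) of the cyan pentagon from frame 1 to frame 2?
(-0.6, -7.0)

The cyan pentagon was at (13.4, 18.9) in frame 1 and (12.8, 11.9) in frame 2.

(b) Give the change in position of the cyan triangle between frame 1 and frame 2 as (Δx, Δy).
(0.6, -0.6)

The cyan triangle was at (11.9, 16.4) in frame 1 and (12.5, 15.8) in frame 2.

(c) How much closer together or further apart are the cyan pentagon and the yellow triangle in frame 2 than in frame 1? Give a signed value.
-1.0

Distance in frame 1: 10.1. Distance in frame 2: 9.1.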